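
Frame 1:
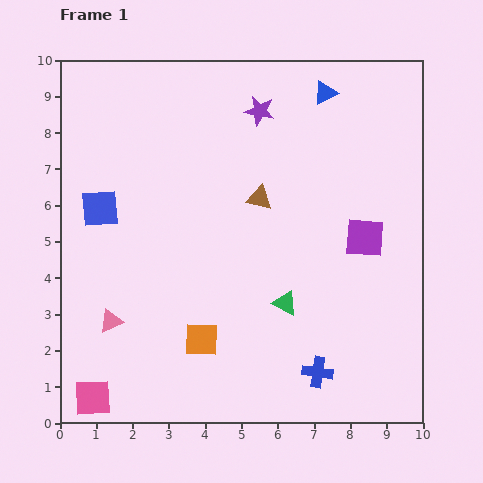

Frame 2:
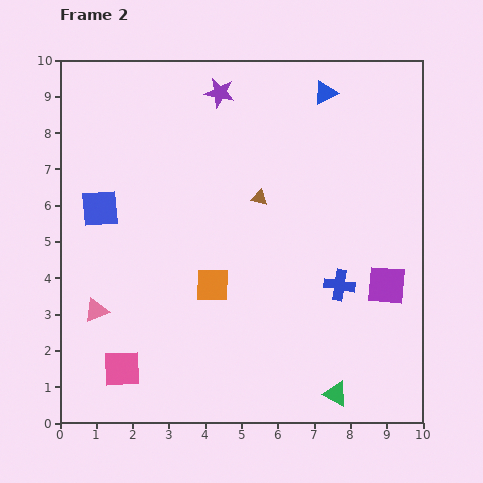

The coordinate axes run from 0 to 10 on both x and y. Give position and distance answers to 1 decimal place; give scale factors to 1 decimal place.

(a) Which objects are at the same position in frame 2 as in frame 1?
the brown triangle, the blue triangle, the blue square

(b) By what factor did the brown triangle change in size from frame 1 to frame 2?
0.7×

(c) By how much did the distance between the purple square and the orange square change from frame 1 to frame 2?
-0.5

Distance in frame 1: 5.3. Distance in frame 2: 4.8.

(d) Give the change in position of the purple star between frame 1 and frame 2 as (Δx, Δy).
(-1.1, 0.5)

The purple star was at (5.5, 8.6) in frame 1 and (4.4, 9.1) in frame 2.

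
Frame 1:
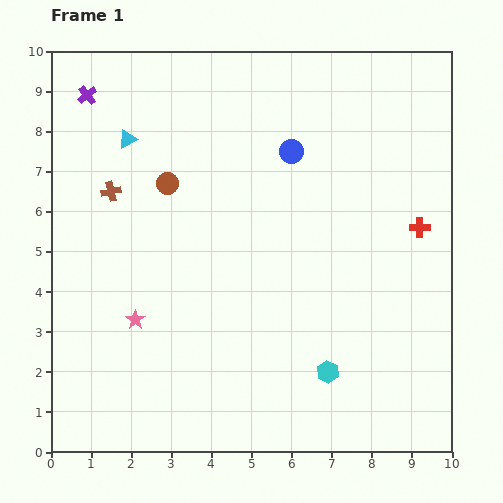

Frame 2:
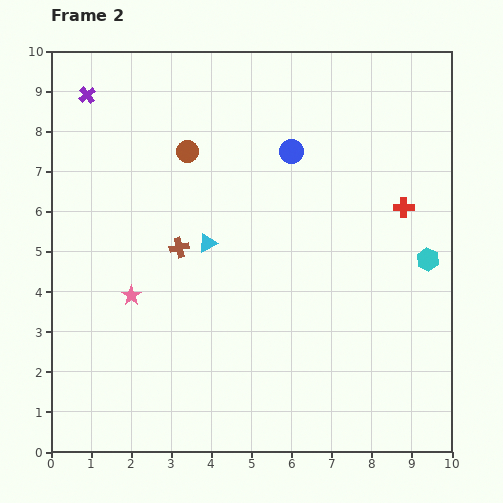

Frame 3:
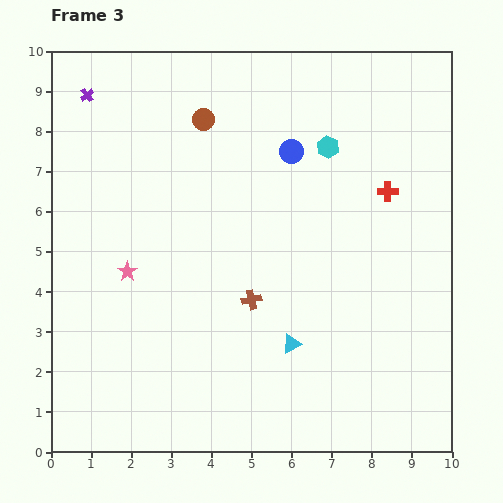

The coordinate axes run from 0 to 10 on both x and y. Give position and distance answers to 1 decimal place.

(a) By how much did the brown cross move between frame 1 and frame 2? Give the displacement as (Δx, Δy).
(1.7, -1.4)

The brown cross was at (1.5, 6.5) in frame 1 and (3.2, 5.1) in frame 2.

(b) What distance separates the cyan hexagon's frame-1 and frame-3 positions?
5.6

The cyan hexagon moved from (6.9, 2.0) to (6.9, 7.6), a distance of √(0.0² + 5.6²) ≈ 5.6.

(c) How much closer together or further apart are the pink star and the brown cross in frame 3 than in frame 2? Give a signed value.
+1.5

Distance in frame 2: 1.7. Distance in frame 3: 3.2.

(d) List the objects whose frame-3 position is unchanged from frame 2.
the blue circle, the purple cross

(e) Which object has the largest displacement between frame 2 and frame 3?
the cyan hexagon

(moved 3.8; next 3.3)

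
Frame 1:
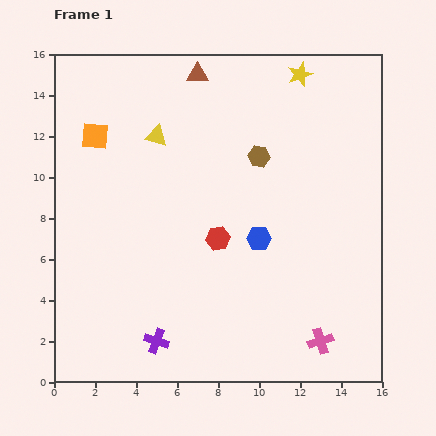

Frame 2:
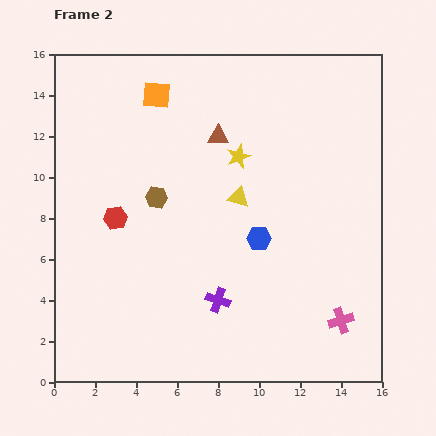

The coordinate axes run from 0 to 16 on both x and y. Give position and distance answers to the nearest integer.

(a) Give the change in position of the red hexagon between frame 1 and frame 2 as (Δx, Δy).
(-5, 1)

The red hexagon was at (8, 7) in frame 1 and (3, 8) in frame 2.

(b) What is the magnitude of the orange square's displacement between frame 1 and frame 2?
4

The orange square moved from (2, 12) to (5, 14), a distance of √(3² + 2²) ≈ 4.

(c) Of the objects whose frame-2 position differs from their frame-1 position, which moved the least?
the pink cross

(moved 1)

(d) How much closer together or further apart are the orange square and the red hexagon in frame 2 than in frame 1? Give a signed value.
-2

Distance in frame 1: 8. Distance in frame 2: 6.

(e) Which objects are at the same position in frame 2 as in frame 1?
the blue hexagon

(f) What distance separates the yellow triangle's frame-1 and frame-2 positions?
5

The yellow triangle moved from (5, 12) to (9, 9), a distance of √(4² + 3²) ≈ 5.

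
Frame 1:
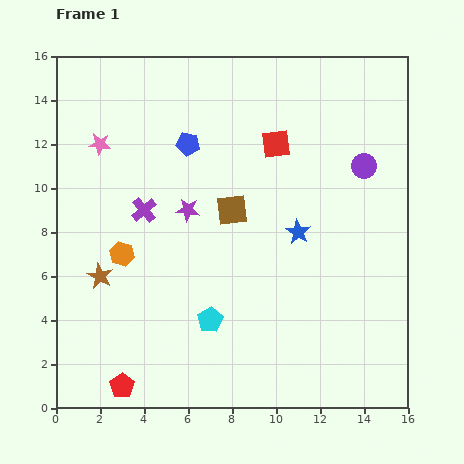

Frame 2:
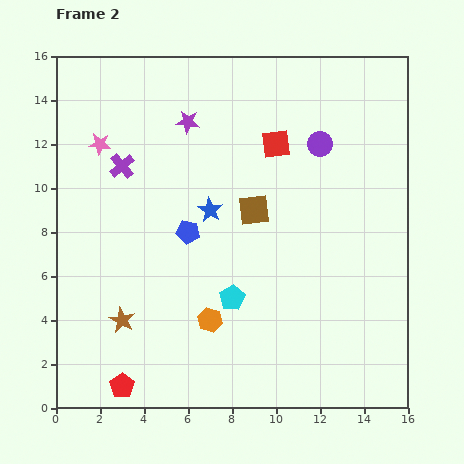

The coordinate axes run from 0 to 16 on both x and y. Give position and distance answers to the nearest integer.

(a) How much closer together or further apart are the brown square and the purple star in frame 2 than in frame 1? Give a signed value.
+3

Distance in frame 1: 2. Distance in frame 2: 5.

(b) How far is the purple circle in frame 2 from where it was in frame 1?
2

The purple circle moved from (14, 11) to (12, 12), a distance of √(2² + 1²) ≈ 2.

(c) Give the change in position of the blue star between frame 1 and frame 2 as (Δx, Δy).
(-4, 1)

The blue star was at (11, 8) in frame 1 and (7, 9) in frame 2.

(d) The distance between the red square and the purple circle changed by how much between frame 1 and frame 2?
-2

Distance in frame 1: 4. Distance in frame 2: 2.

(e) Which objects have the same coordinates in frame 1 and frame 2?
the red pentagon, the pink star, the red square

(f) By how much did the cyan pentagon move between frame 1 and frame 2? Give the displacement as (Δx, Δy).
(1, 1)

The cyan pentagon was at (7, 4) in frame 1 and (8, 5) in frame 2.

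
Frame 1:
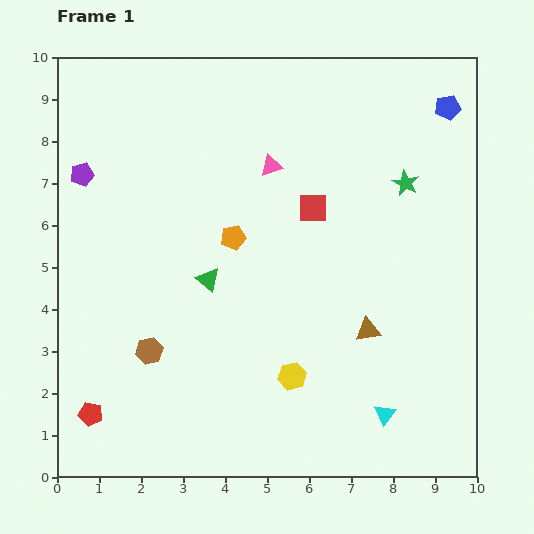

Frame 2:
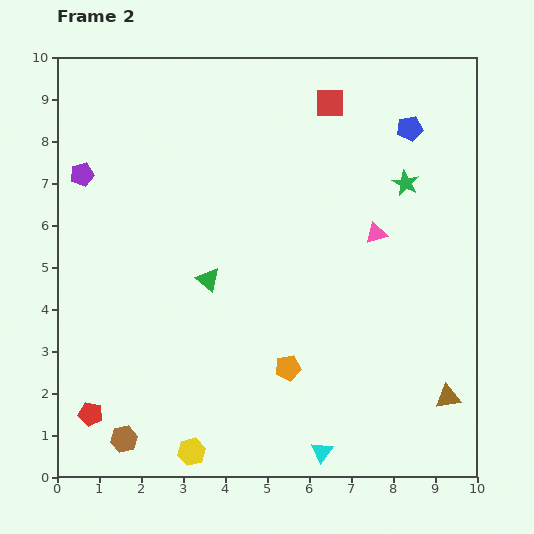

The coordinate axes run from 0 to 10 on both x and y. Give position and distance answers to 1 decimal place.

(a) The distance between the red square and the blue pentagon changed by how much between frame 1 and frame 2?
-2.0

Distance in frame 1: 4.0. Distance in frame 2: 2.0.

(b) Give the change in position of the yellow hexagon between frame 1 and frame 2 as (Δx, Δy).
(-2.4, -1.8)

The yellow hexagon was at (5.6, 2.4) in frame 1 and (3.2, 0.6) in frame 2.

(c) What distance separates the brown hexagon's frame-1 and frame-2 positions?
2.2

The brown hexagon moved from (2.2, 3.0) to (1.6, 0.9), a distance of √(0.6² + 2.1²) ≈ 2.2.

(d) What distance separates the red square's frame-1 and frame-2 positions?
2.5

The red square moved from (6.1, 6.4) to (6.5, 8.9), a distance of √(0.4² + 2.5²) ≈ 2.5.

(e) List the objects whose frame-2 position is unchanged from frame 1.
the green triangle, the green star, the purple pentagon, the red pentagon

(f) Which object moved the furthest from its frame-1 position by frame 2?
the orange pentagon

(moved 3.4; next 3.0)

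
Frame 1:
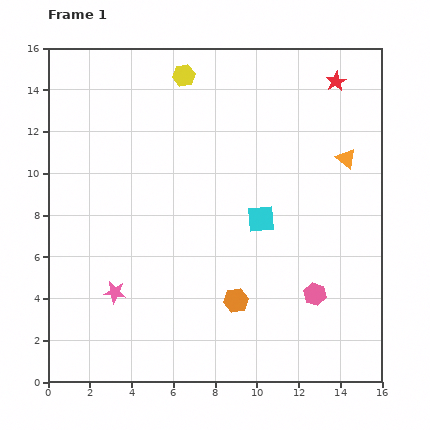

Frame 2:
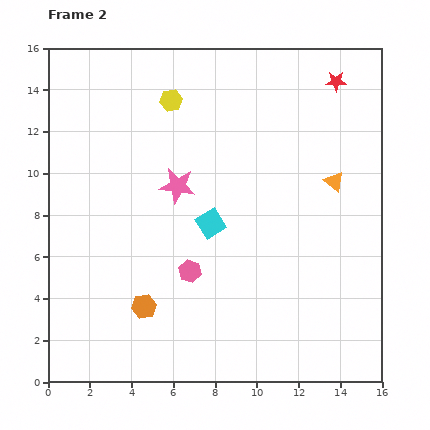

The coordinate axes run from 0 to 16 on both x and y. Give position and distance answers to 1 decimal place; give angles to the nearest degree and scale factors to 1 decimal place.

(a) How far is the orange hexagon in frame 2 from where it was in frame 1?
4.4

The orange hexagon moved from (9.0, 3.9) to (4.6, 3.6), a distance of √(4.4² + 0.3²) ≈ 4.4.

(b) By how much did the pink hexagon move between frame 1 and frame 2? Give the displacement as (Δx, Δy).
(-6.0, 1.1)

The pink hexagon was at (12.8, 4.2) in frame 1 and (6.8, 5.3) in frame 2.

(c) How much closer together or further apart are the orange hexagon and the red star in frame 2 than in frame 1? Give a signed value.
+2.7

Distance in frame 1: 11.5. Distance in frame 2: 14.2.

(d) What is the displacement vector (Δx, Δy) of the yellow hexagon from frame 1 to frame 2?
(-0.6, -1.2)

The yellow hexagon was at (6.5, 14.7) in frame 1 and (5.9, 13.5) in frame 2.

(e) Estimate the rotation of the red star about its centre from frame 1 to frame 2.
29° clockwise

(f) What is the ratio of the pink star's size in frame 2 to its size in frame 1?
1.6×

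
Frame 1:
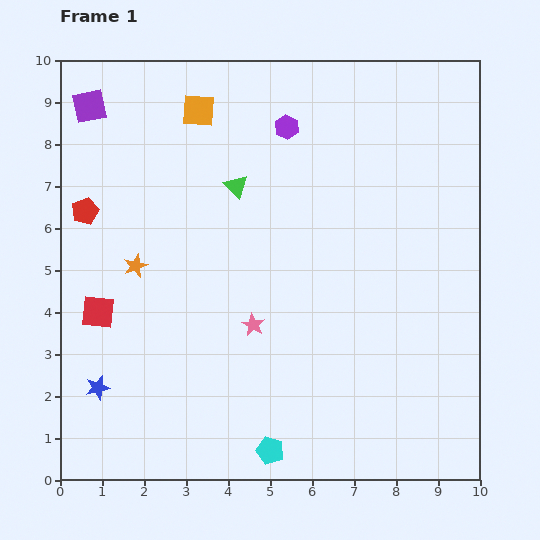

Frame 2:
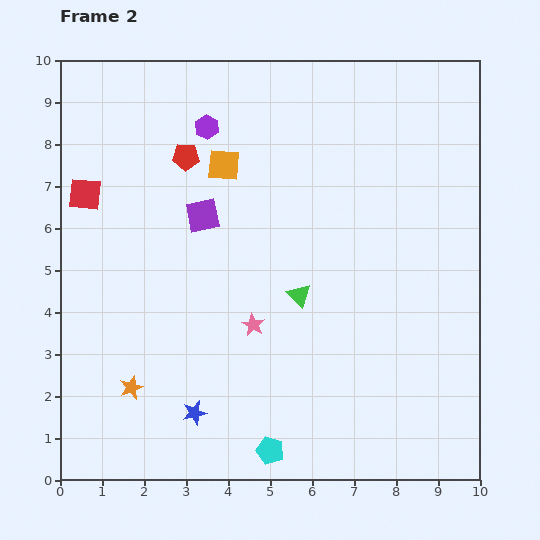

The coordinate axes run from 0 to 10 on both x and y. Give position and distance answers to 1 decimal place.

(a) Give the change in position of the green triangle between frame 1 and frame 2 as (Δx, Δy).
(1.5, -2.6)

The green triangle was at (4.2, 7.0) in frame 1 and (5.7, 4.4) in frame 2.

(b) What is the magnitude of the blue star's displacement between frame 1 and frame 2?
2.4

The blue star moved from (0.9, 2.2) to (3.2, 1.6), a distance of √(2.3² + 0.6²) ≈ 2.4.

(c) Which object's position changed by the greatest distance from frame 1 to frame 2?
the purple square

(moved 3.7; next 3.0)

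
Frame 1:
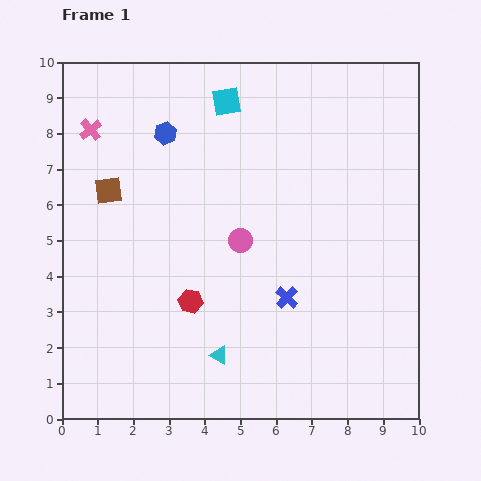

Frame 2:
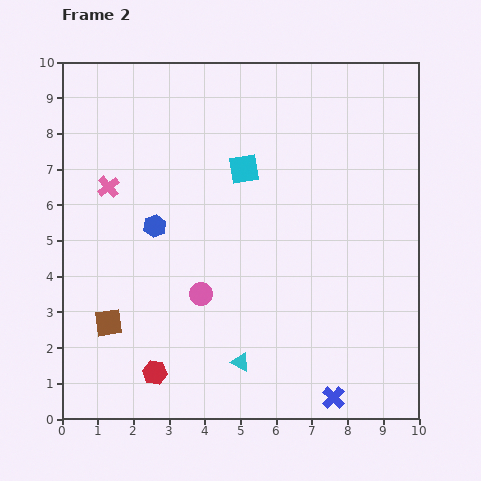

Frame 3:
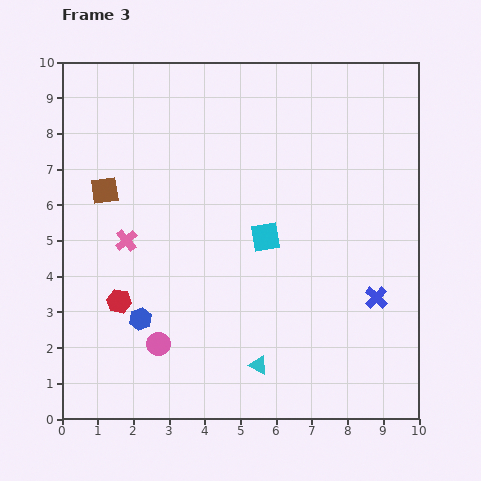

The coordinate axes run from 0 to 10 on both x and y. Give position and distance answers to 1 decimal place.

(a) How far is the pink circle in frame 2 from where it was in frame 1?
1.9

The pink circle moved from (5.0, 5.0) to (3.9, 3.5), a distance of √(1.1² + 1.5²) ≈ 1.9.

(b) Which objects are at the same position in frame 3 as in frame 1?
none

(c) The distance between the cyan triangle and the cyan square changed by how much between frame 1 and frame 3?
-3.5

Distance in frame 1: 7.1. Distance in frame 3: 3.6.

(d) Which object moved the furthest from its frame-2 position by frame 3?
the brown square

(moved 3.7; next 3.0)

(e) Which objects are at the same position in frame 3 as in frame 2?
none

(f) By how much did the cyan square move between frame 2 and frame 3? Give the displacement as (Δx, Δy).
(0.6, -1.9)

The cyan square was at (5.1, 7.0) in frame 2 and (5.7, 5.1) in frame 3.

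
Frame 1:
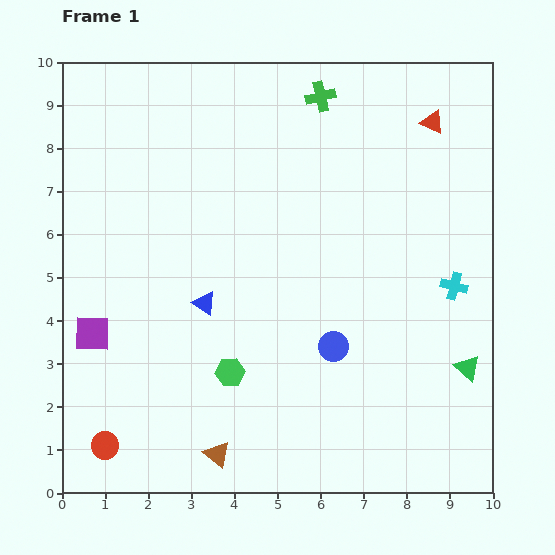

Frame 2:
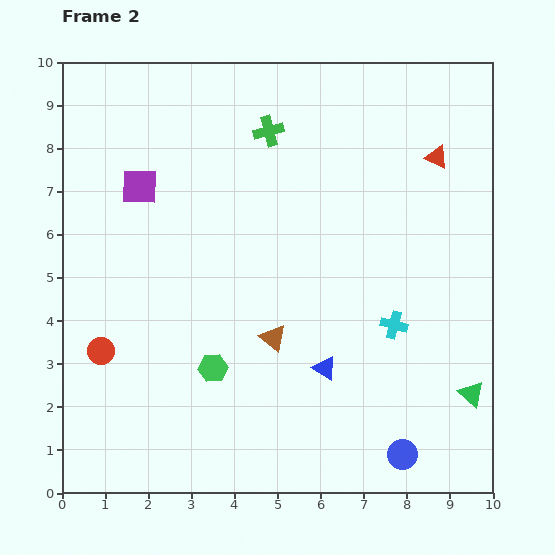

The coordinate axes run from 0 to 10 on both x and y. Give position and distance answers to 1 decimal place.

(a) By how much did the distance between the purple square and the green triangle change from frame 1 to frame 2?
+0.4

Distance in frame 1: 8.7. Distance in frame 2: 9.1.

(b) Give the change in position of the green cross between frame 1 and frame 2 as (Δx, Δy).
(-1.2, -0.8)

The green cross was at (6.0, 9.2) in frame 1 and (4.8, 8.4) in frame 2.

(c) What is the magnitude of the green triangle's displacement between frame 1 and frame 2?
0.6

The green triangle moved from (9.4, 2.9) to (9.5, 2.3), a distance of √(0.1² + 0.6²) ≈ 0.6.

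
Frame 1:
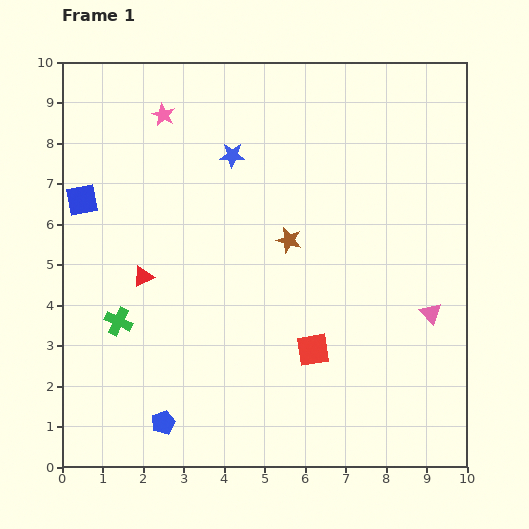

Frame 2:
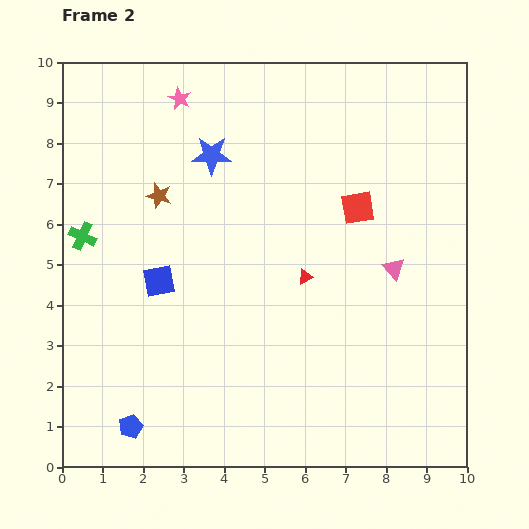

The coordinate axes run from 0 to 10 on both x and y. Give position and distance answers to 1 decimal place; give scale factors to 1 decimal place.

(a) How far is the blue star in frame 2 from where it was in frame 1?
0.5

The blue star moved from (4.2, 7.7) to (3.7, 7.7), a distance of √(0.5² + 0.0²) ≈ 0.5.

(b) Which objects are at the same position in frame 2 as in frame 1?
none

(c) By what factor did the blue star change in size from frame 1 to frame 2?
1.6×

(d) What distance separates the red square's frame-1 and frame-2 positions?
3.7

The red square moved from (6.2, 2.9) to (7.3, 6.4), a distance of √(1.1² + 3.5²) ≈ 3.7.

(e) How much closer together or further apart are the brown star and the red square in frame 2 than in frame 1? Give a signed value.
+2.1

Distance in frame 1: 2.8. Distance in frame 2: 4.9.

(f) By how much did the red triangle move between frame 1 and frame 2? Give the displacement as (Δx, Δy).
(4.0, 0.0)

The red triangle was at (2.0, 4.7) in frame 1 and (6.0, 4.7) in frame 2.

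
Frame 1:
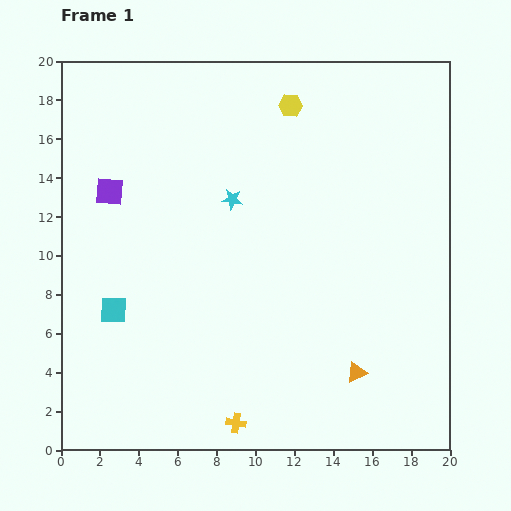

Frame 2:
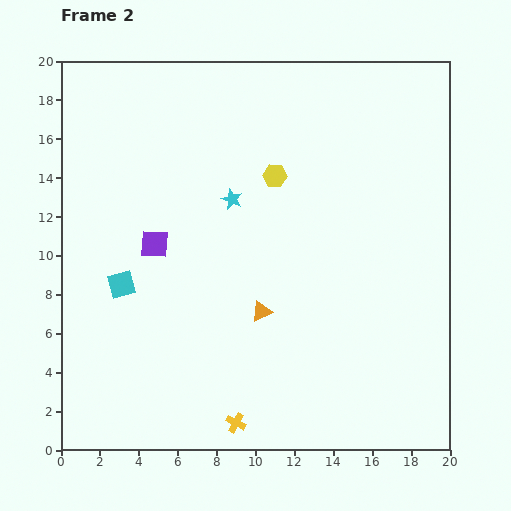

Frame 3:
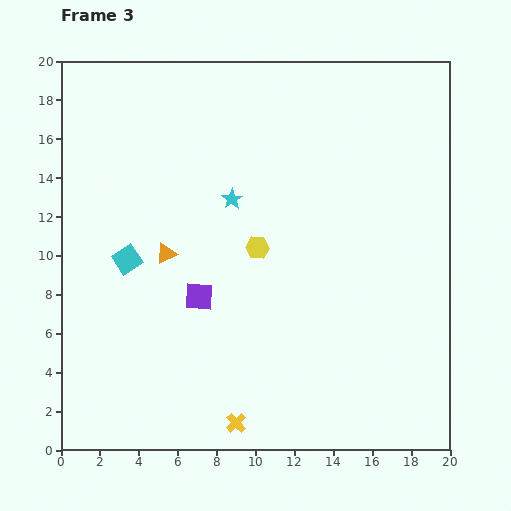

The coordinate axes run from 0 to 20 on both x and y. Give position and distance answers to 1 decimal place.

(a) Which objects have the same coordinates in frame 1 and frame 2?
the cyan star, the yellow cross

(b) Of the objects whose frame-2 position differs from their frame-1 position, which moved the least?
the cyan square

(moved 1.4)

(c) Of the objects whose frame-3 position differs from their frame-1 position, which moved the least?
the cyan square

(moved 2.7)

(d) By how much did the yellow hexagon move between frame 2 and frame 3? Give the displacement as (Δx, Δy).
(-0.9, -3.7)

The yellow hexagon was at (11.0, 14.1) in frame 2 and (10.1, 10.4) in frame 3.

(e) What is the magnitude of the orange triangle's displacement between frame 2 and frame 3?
5.7

The orange triangle moved from (10.3, 7.1) to (5.4, 10.1), a distance of √(4.9² + 3.0²) ≈ 5.7.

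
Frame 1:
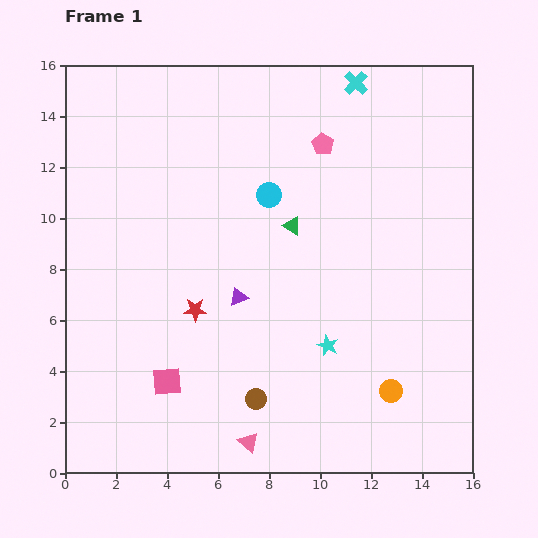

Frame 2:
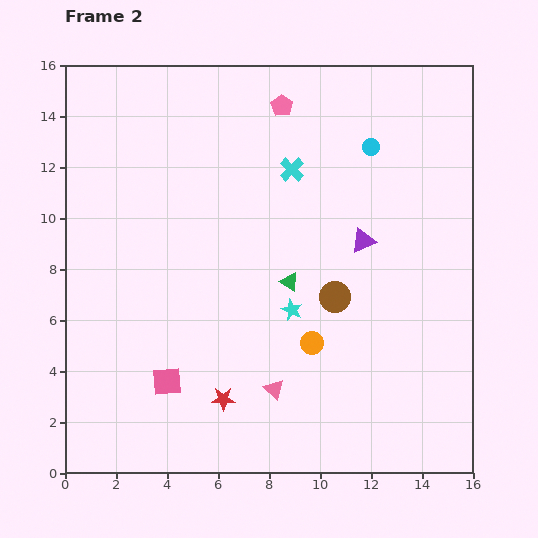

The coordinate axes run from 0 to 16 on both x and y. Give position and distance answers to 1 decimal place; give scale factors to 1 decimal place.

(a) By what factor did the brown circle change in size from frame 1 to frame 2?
1.5×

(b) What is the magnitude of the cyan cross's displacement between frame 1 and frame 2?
4.2

The cyan cross moved from (11.4, 15.3) to (8.9, 11.9), a distance of √(2.5² + 3.4²) ≈ 4.2.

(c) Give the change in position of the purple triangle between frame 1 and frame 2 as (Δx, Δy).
(4.9, 2.2)

The purple triangle was at (6.8, 6.9) in frame 1 and (11.7, 9.1) in frame 2.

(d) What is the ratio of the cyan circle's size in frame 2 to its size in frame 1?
0.7×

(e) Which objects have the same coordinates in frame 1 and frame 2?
the pink square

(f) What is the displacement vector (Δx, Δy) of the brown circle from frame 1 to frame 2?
(3.1, 4.0)

The brown circle was at (7.5, 2.9) in frame 1 and (10.6, 6.9) in frame 2.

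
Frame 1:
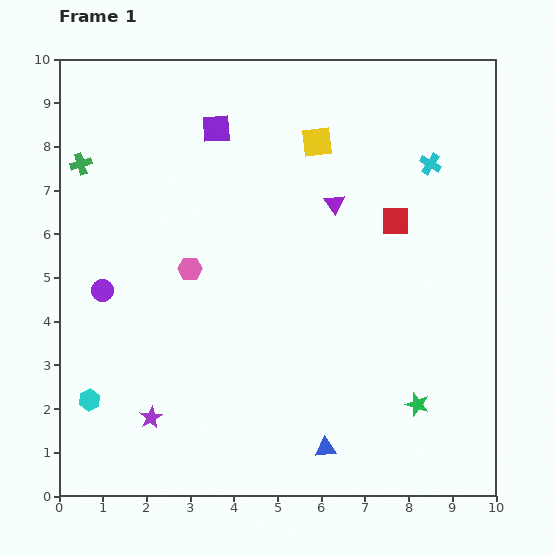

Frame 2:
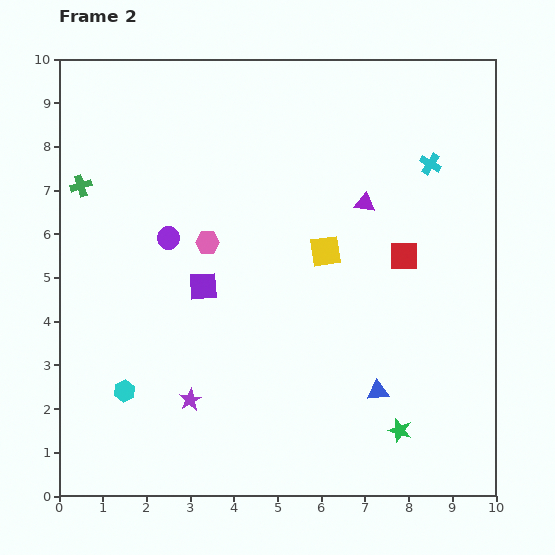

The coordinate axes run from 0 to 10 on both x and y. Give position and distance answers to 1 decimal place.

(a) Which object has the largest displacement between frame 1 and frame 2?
the purple square

(moved 3.6; next 2.5)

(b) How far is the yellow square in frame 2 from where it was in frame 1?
2.5

The yellow square moved from (5.9, 8.1) to (6.1, 5.6), a distance of √(0.2² + 2.5²) ≈ 2.5.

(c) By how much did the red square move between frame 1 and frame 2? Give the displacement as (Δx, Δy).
(0.2, -0.8)

The red square was at (7.7, 6.3) in frame 1 and (7.9, 5.5) in frame 2.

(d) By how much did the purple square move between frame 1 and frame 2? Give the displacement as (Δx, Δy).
(-0.3, -3.6)

The purple square was at (3.6, 8.4) in frame 1 and (3.3, 4.8) in frame 2.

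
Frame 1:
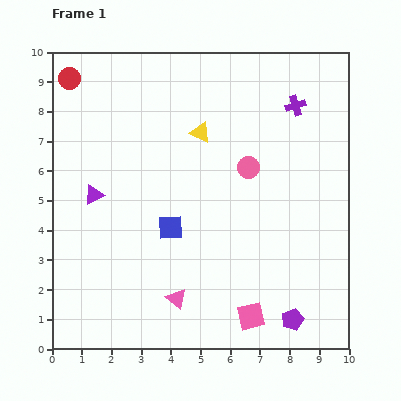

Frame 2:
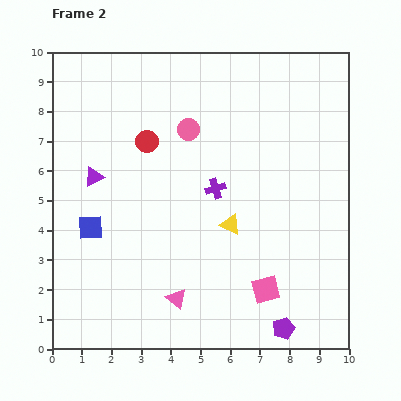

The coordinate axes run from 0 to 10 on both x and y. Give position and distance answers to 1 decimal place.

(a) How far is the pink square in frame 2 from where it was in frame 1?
1.0

The pink square moved from (6.7, 1.1) to (7.2, 2.0), a distance of √(0.5² + 0.9²) ≈ 1.0.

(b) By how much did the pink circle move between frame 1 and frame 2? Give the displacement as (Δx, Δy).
(-2.0, 1.3)

The pink circle was at (6.6, 6.1) in frame 1 and (4.6, 7.4) in frame 2.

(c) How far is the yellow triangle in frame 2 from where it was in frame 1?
3.3

The yellow triangle moved from (5.0, 7.3) to (6.0, 4.2), a distance of √(1.0² + 3.1²) ≈ 3.3.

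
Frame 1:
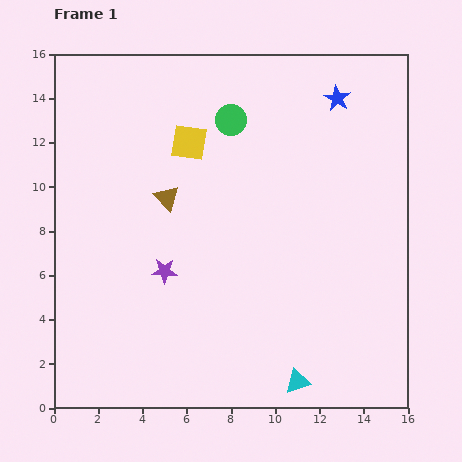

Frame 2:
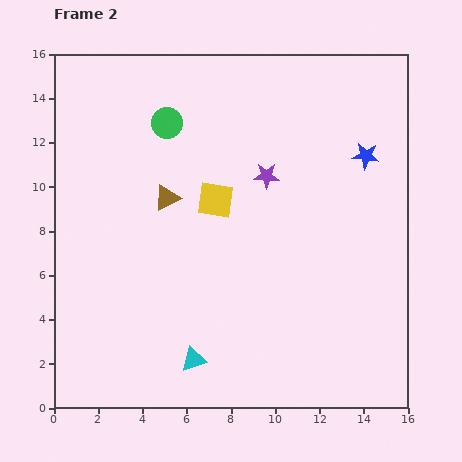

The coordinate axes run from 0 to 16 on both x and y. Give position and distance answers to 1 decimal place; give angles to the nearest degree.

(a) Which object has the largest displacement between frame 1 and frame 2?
the purple star

(moved 6.3; next 4.8)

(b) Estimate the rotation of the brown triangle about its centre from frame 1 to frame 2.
47° clockwise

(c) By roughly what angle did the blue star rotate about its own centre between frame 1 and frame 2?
23° counter-clockwise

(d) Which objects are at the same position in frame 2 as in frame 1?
the brown triangle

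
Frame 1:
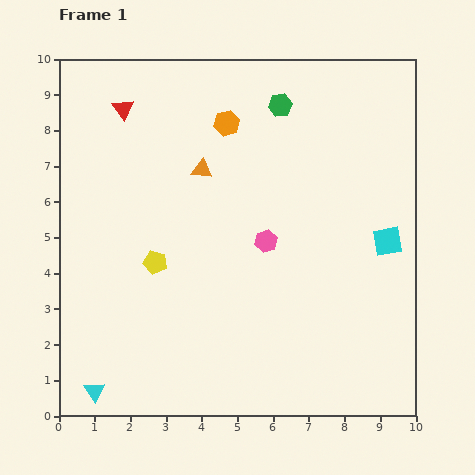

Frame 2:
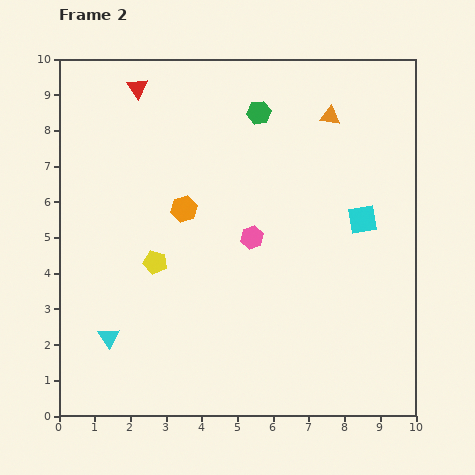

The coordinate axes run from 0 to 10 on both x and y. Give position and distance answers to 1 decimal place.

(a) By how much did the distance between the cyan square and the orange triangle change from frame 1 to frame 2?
-2.6

Distance in frame 1: 5.6. Distance in frame 2: 3.0.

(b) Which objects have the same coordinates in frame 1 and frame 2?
the yellow pentagon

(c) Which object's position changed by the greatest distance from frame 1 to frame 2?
the orange triangle

(moved 3.9; next 2.7)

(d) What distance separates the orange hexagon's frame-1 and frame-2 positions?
2.7

The orange hexagon moved from (4.7, 8.2) to (3.5, 5.8), a distance of √(1.2² + 2.4²) ≈ 2.7.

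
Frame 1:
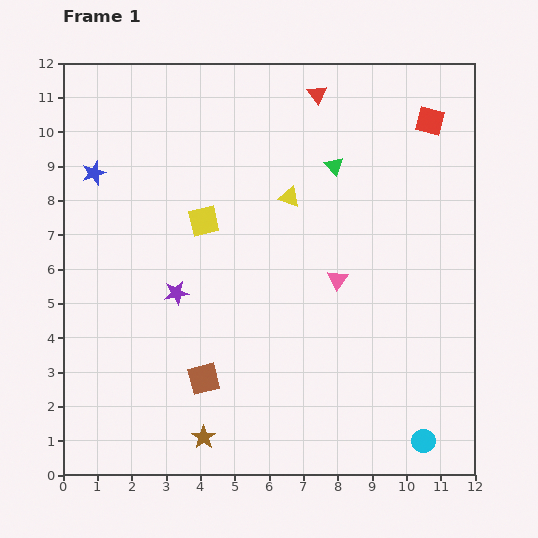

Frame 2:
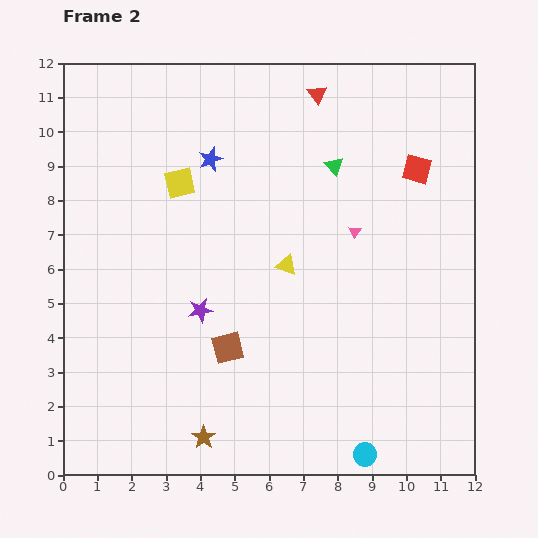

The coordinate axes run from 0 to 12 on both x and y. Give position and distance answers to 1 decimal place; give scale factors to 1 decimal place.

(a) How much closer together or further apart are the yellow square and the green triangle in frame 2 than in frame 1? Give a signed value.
+0.4

Distance in frame 1: 4.1. Distance in frame 2: 4.5.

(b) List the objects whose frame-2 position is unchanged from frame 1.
the brown star, the red triangle, the green triangle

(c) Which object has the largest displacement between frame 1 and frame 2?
the blue star

(moved 3.4; next 2.0)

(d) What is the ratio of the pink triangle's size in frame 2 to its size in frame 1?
0.6×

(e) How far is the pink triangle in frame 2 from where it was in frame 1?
1.5

The pink triangle moved from (8.0, 5.7) to (8.5, 7.1), a distance of √(0.5² + 1.4²) ≈ 1.5.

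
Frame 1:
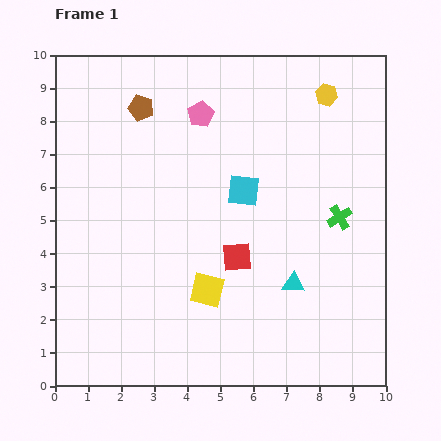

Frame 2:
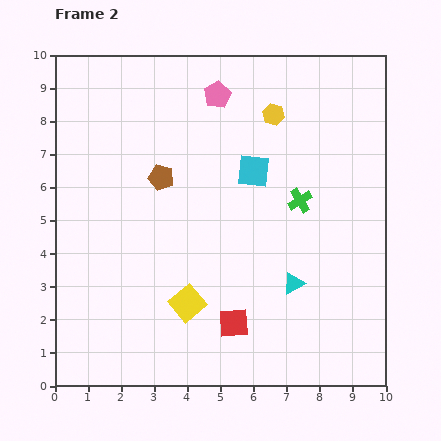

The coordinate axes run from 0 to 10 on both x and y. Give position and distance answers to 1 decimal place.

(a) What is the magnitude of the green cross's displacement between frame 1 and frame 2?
1.3

The green cross moved from (8.6, 5.1) to (7.4, 5.6), a distance of √(1.2² + 0.5²) ≈ 1.3.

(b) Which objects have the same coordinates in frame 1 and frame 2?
the cyan triangle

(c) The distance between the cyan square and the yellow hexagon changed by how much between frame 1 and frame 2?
-2.0

Distance in frame 1: 3.8. Distance in frame 2: 1.8.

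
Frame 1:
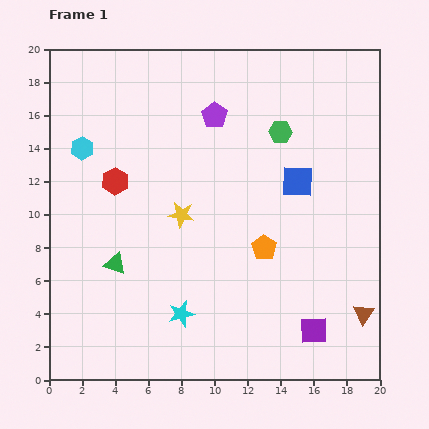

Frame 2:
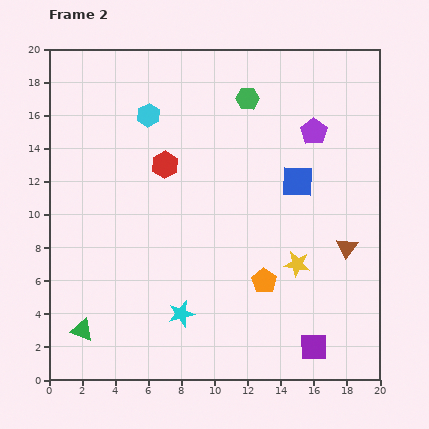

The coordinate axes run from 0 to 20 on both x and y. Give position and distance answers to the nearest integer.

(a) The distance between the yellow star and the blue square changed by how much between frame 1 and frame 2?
-2

Distance in frame 1: 7. Distance in frame 2: 5.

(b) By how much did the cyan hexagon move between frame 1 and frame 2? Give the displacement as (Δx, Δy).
(4, 2)

The cyan hexagon was at (2, 14) in frame 1 and (6, 16) in frame 2.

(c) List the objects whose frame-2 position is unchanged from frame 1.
the cyan star, the blue square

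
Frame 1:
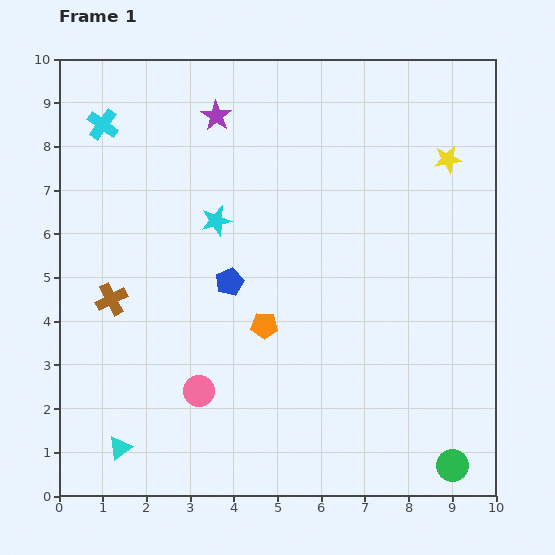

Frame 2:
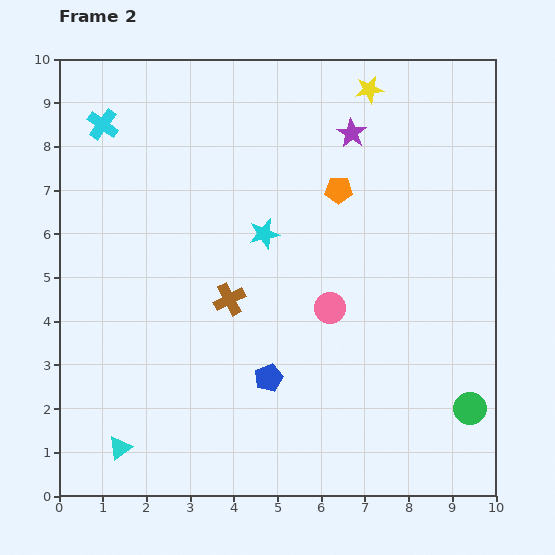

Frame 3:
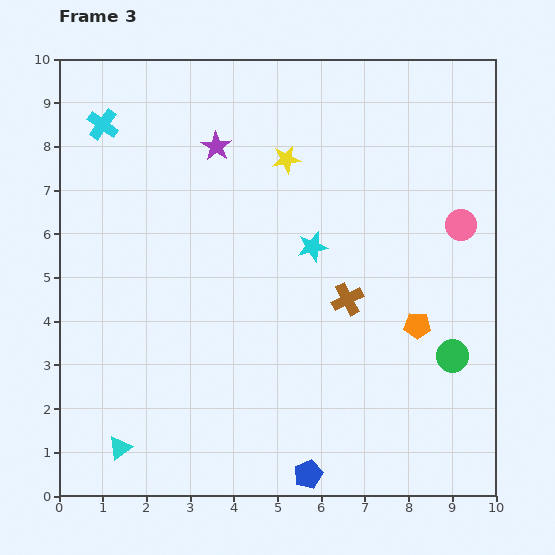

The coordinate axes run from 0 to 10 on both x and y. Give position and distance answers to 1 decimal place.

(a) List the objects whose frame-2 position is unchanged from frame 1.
the cyan cross, the cyan triangle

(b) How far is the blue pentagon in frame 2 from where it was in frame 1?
2.4

The blue pentagon moved from (3.9, 4.9) to (4.8, 2.7), a distance of √(0.9² + 2.2²) ≈ 2.4.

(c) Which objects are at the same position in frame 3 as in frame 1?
the cyan cross, the cyan triangle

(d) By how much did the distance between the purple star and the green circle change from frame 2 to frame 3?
+0.3

Distance in frame 2: 6.9. Distance in frame 3: 7.2.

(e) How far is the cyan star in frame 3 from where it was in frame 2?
1.1

The cyan star moved from (4.7, 6.0) to (5.8, 5.7), a distance of √(1.1² + 0.3²) ≈ 1.1.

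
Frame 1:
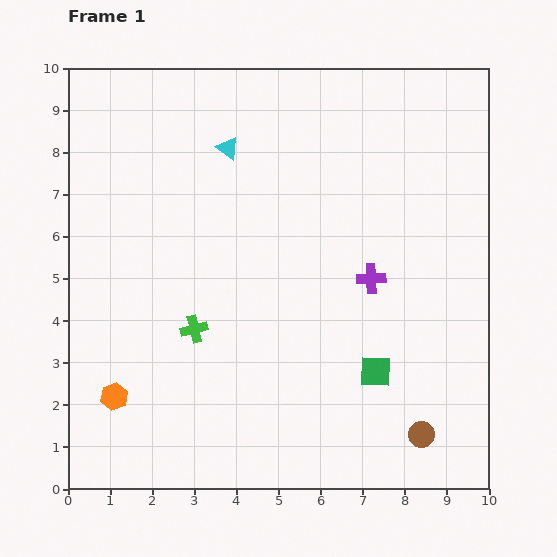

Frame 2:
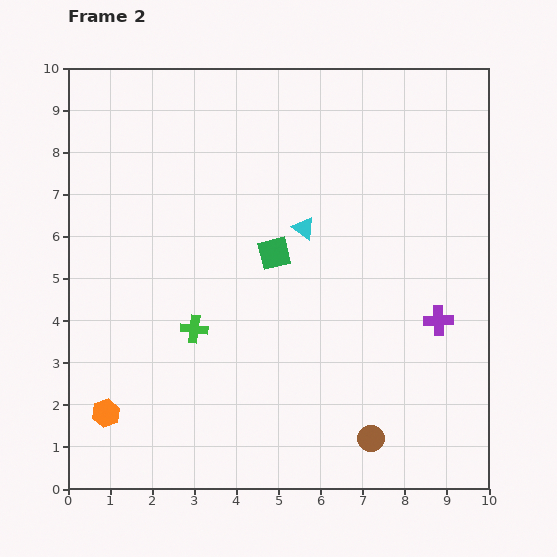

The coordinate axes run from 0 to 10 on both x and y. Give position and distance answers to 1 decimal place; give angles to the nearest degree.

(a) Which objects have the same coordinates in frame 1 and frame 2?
the green cross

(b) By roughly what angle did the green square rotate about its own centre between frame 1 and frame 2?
16° counter-clockwise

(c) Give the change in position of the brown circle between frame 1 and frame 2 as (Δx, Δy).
(-1.2, -0.1)

The brown circle was at (8.4, 1.3) in frame 1 and (7.2, 1.2) in frame 2.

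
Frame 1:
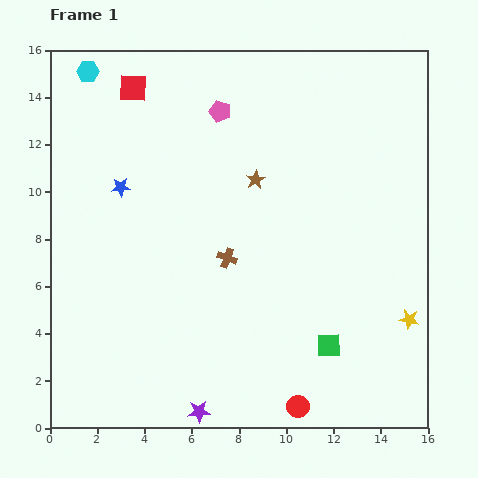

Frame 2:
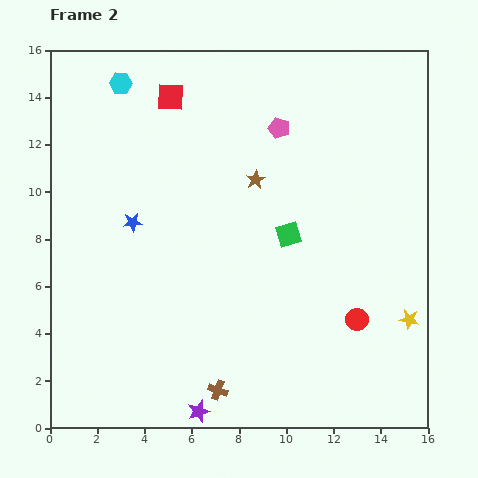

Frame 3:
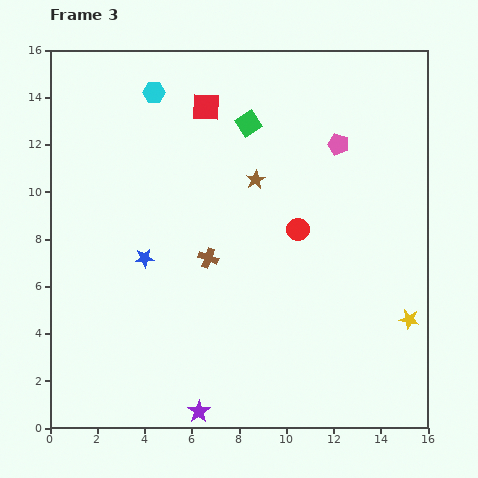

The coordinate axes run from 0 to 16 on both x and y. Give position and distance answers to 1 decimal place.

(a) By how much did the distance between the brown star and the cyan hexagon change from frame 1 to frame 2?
-1.5

Distance in frame 1: 8.5. Distance in frame 2: 7.0.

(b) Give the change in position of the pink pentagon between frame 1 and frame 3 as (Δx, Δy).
(5.0, -1.4)

The pink pentagon was at (7.2, 13.4) in frame 1 and (12.2, 12.0) in frame 3.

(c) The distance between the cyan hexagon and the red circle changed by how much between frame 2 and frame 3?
-5.7

Distance in frame 2: 14.1. Distance in frame 3: 8.4.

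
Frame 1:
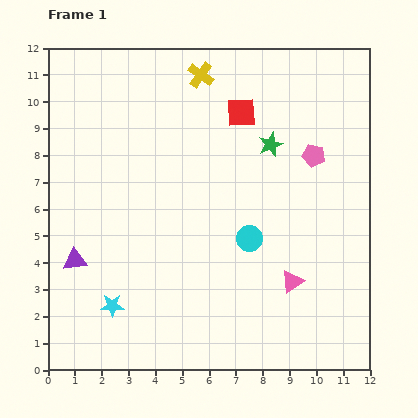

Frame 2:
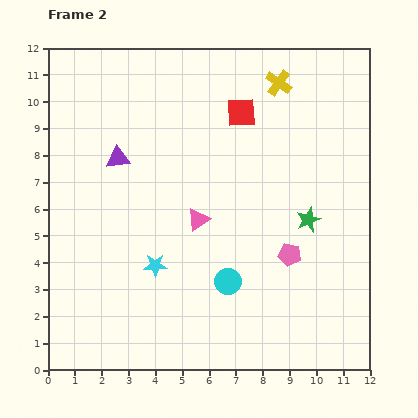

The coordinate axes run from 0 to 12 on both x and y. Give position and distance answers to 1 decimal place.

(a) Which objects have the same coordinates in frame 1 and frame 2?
the red square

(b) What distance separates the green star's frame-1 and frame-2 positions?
3.1

The green star moved from (8.3, 8.4) to (9.7, 5.6), a distance of √(1.4² + 2.8²) ≈ 3.1.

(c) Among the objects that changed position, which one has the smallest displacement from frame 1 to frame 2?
the cyan circle

(moved 1.8)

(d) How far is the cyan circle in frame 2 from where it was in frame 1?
1.8

The cyan circle moved from (7.5, 4.9) to (6.7, 3.3), a distance of √(0.8² + 1.6²) ≈ 1.8.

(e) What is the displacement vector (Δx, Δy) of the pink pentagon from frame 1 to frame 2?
(-0.9, -3.7)

The pink pentagon was at (9.9, 8.0) in frame 1 and (9.0, 4.3) in frame 2.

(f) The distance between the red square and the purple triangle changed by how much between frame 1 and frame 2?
-3.4

Distance in frame 1: 8.3. Distance in frame 2: 4.9.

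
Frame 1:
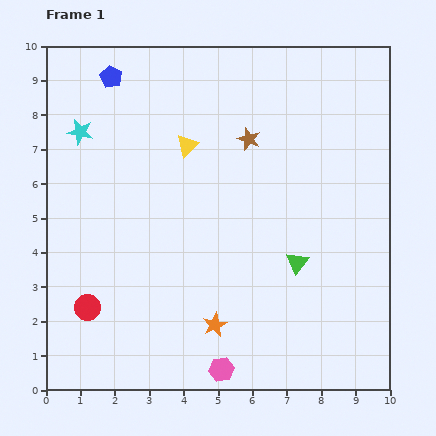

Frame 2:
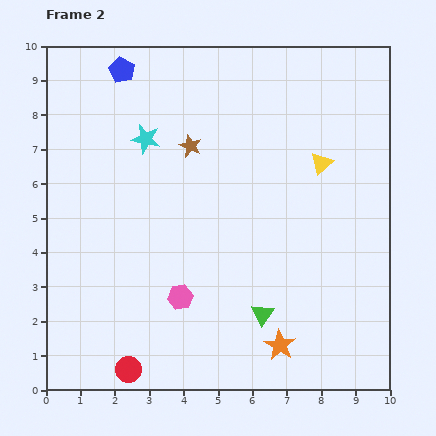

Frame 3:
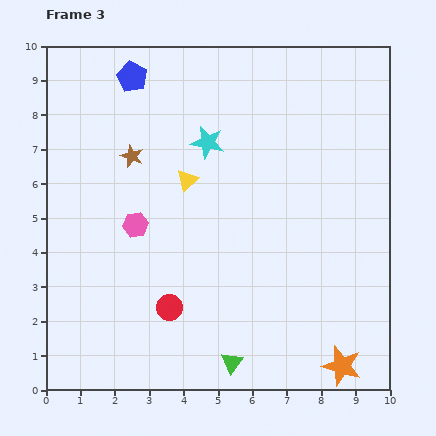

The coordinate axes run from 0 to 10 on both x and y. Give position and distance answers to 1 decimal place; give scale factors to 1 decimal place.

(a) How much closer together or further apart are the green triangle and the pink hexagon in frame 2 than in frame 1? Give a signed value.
-1.3

Distance in frame 1: 3.8. Distance in frame 2: 2.5.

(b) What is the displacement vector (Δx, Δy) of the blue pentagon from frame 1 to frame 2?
(0.3, 0.2)

The blue pentagon was at (1.9, 9.1) in frame 1 and (2.2, 9.3) in frame 2.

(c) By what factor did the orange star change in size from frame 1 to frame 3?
1.7×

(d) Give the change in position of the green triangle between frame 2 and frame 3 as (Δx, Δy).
(-0.9, -1.4)

The green triangle was at (6.3, 2.2) in frame 2 and (5.4, 0.8) in frame 3.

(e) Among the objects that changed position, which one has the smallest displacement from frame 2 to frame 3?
the blue pentagon

(moved 0.4)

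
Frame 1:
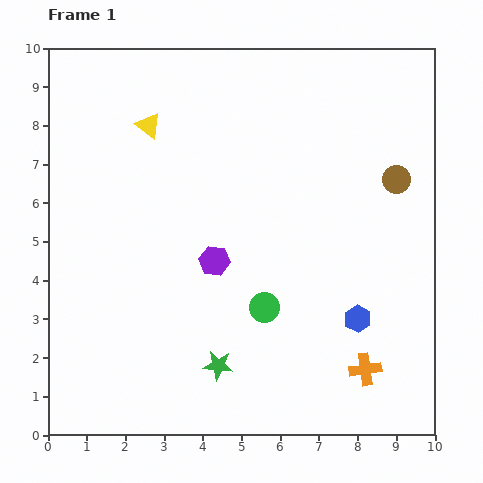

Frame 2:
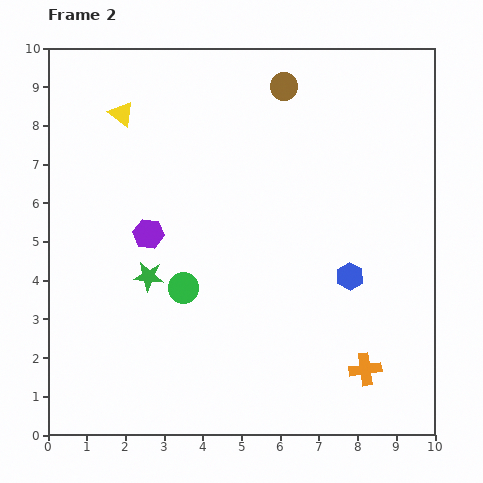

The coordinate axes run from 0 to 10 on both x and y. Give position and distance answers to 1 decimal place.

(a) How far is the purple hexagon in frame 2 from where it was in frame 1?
1.8

The purple hexagon moved from (4.3, 4.5) to (2.6, 5.2), a distance of √(1.7² + 0.7²) ≈ 1.8.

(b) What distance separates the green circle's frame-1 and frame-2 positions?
2.2

The green circle moved from (5.6, 3.3) to (3.5, 3.8), a distance of √(2.1² + 0.5²) ≈ 2.2.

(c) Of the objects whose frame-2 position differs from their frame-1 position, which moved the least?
the yellow triangle

(moved 0.8)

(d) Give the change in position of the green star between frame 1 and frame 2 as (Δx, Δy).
(-1.8, 2.3)

The green star was at (4.4, 1.8) in frame 1 and (2.6, 4.1) in frame 2.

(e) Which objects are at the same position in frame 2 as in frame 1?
the orange cross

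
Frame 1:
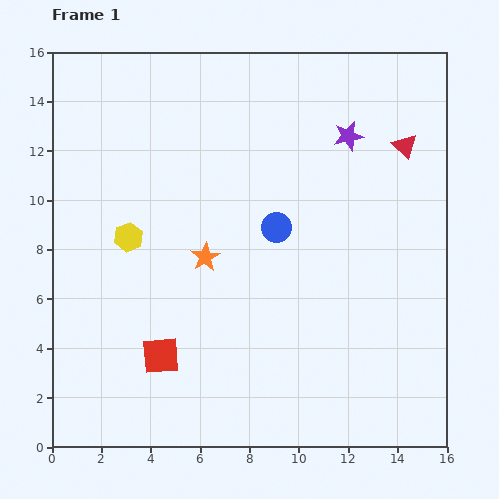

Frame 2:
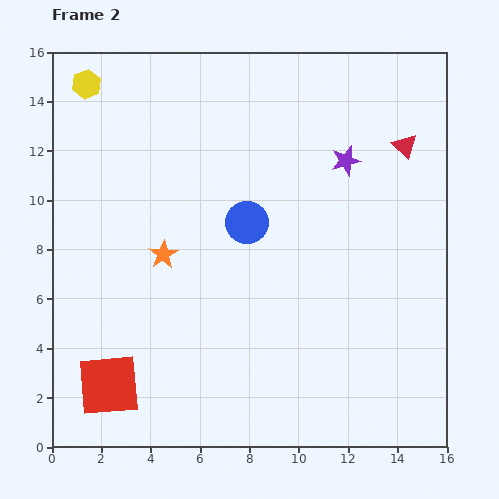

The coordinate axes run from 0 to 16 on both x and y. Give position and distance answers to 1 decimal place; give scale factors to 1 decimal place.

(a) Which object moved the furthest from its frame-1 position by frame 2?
the yellow hexagon

(moved 6.4; next 2.4)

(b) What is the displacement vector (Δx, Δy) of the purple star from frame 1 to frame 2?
(-0.1, -1.0)

The purple star was at (12.0, 12.6) in frame 1 and (11.9, 11.6) in frame 2.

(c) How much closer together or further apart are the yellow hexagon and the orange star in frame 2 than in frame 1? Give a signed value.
+4.4

Distance in frame 1: 3.2. Distance in frame 2: 7.6.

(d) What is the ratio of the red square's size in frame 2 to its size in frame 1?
1.7×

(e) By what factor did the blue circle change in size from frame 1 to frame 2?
1.4×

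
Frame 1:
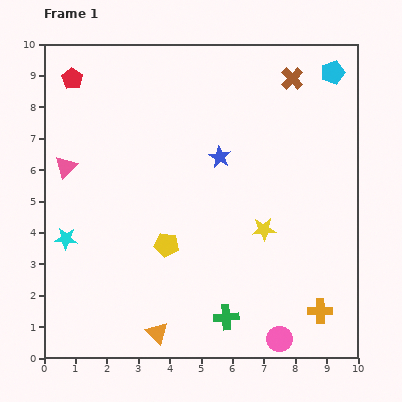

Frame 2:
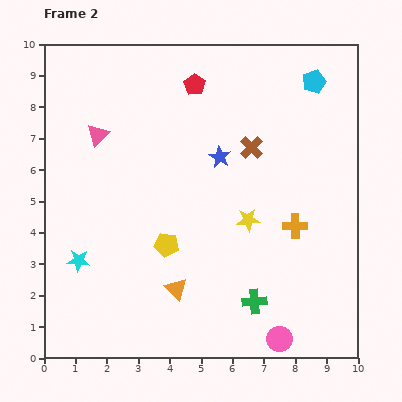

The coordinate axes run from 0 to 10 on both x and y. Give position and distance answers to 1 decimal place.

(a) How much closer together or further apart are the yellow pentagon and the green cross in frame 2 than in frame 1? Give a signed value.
+0.3

Distance in frame 1: 3.0. Distance in frame 2: 3.3.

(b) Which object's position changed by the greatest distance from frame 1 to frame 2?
the red pentagon

(moved 3.9; next 2.8)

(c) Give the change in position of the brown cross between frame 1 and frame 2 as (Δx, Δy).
(-1.3, -2.2)

The brown cross was at (7.9, 8.9) in frame 1 and (6.6, 6.7) in frame 2.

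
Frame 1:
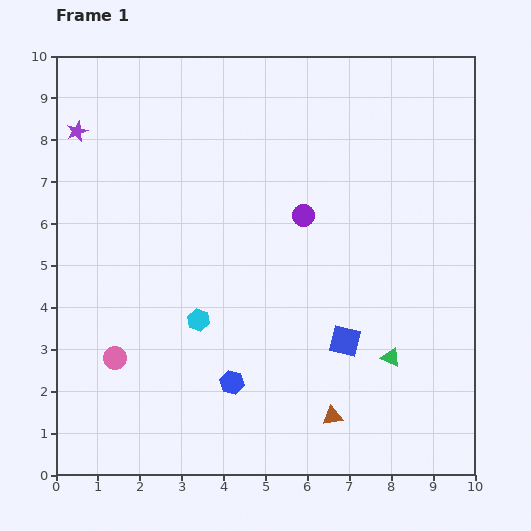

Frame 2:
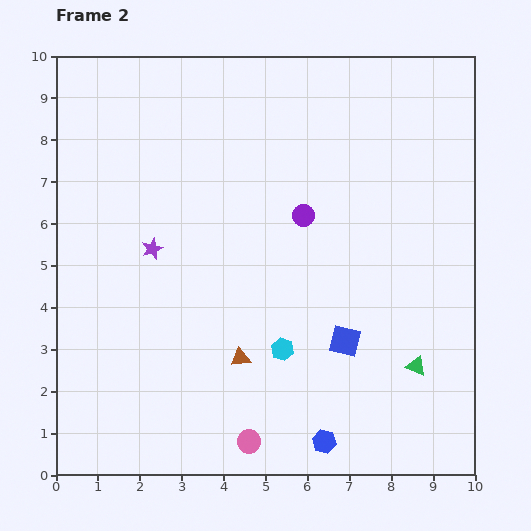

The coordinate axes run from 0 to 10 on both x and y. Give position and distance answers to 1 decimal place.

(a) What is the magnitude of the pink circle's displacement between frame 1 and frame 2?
3.8

The pink circle moved from (1.4, 2.8) to (4.6, 0.8), a distance of √(3.2² + 2.0²) ≈ 3.8.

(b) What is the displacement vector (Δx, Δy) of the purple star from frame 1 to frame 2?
(1.8, -2.8)

The purple star was at (0.5, 8.2) in frame 1 and (2.3, 5.4) in frame 2.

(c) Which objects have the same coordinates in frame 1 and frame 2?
the blue square, the purple circle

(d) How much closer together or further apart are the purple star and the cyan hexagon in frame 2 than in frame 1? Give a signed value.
-1.5

Distance in frame 1: 5.4. Distance in frame 2: 3.9.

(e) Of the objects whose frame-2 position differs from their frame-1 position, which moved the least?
the green triangle

(moved 0.6)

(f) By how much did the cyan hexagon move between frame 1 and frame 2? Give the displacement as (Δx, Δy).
(2.0, -0.7)

The cyan hexagon was at (3.4, 3.7) in frame 1 and (5.4, 3.0) in frame 2.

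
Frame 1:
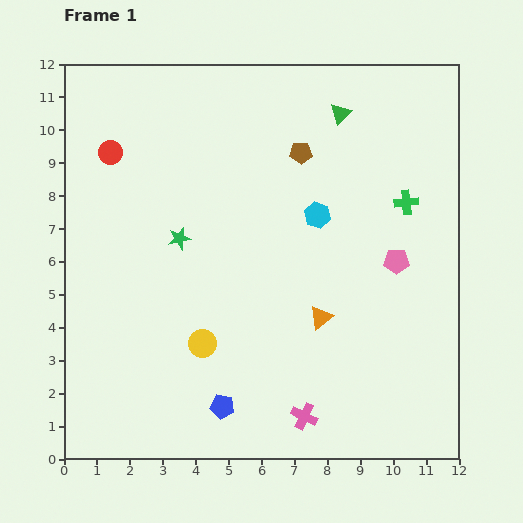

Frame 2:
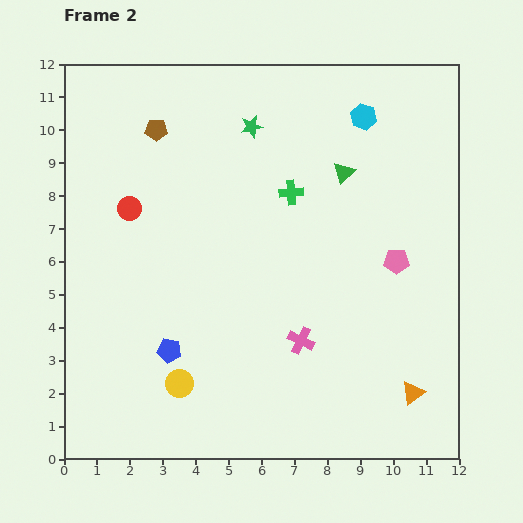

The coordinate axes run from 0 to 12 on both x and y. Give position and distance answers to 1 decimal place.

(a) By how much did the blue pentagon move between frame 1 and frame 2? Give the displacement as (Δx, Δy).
(-1.6, 1.7)

The blue pentagon was at (4.8, 1.6) in frame 1 and (3.2, 3.3) in frame 2.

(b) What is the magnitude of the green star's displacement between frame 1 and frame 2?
4.0

The green star moved from (3.5, 6.7) to (5.7, 10.1), a distance of √(2.2² + 3.4²) ≈ 4.0.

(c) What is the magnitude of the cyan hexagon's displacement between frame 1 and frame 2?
3.3

The cyan hexagon moved from (7.7, 7.4) to (9.1, 10.4), a distance of √(1.4² + 3.0²) ≈ 3.3.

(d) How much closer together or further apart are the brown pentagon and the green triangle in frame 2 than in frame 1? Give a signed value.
+4.1

Distance in frame 1: 1.7. Distance in frame 2: 5.8.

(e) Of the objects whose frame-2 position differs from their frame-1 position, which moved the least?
the yellow circle

(moved 1.4)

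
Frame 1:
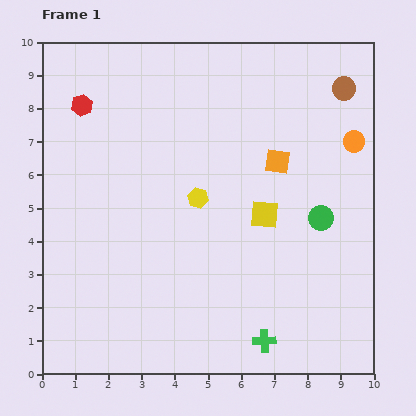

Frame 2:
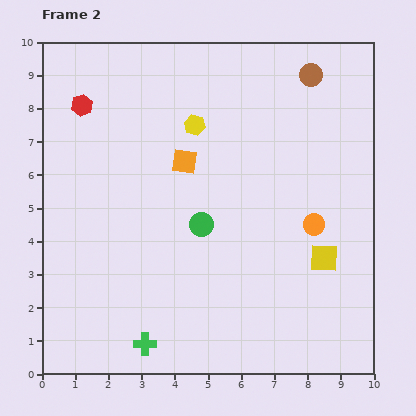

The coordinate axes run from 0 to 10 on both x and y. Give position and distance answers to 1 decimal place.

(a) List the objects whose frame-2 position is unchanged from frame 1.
the red hexagon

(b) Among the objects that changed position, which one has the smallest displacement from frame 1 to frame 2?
the brown circle

(moved 1.1)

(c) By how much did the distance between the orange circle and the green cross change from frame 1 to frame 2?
-0.4

Distance in frame 1: 6.6. Distance in frame 2: 6.2.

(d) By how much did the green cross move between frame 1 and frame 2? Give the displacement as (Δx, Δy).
(-3.6, -0.1)

The green cross was at (6.7, 1.0) in frame 1 and (3.1, 0.9) in frame 2.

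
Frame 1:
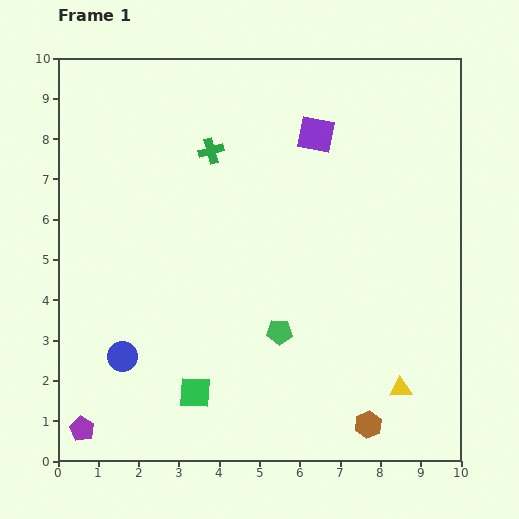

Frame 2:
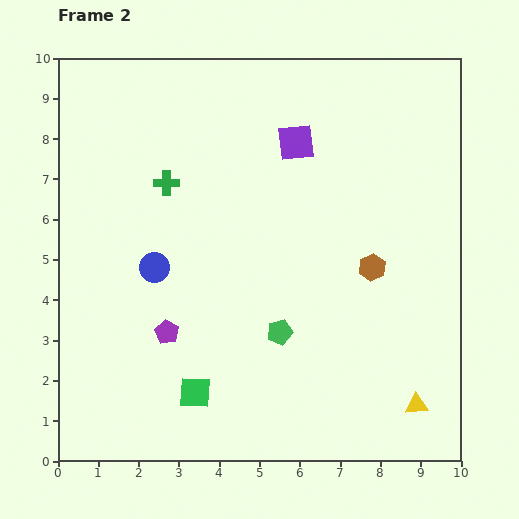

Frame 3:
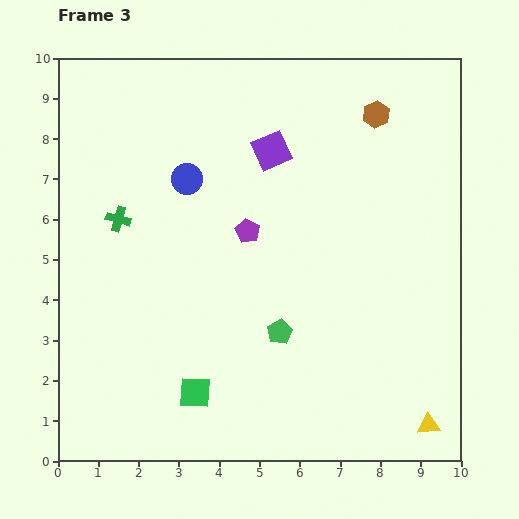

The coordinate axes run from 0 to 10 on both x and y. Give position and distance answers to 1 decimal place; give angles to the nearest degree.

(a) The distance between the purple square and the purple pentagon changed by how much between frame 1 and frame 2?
-3.6

Distance in frame 1: 9.3. Distance in frame 2: 5.7.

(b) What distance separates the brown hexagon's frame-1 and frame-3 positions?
7.7

The brown hexagon moved from (7.7, 0.9) to (7.9, 8.6), a distance of √(0.2² + 7.7²) ≈ 7.7.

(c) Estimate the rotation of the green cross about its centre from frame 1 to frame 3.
31° clockwise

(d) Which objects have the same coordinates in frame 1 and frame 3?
the green square, the green pentagon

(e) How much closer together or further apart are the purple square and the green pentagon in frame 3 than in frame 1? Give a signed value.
-0.5

Distance in frame 1: 5.0. Distance in frame 3: 4.5.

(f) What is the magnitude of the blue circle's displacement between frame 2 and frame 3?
2.3

The blue circle moved from (2.4, 4.8) to (3.2, 7.0), a distance of √(0.8² + 2.2²) ≈ 2.3.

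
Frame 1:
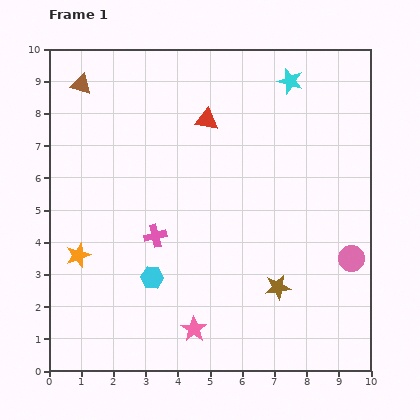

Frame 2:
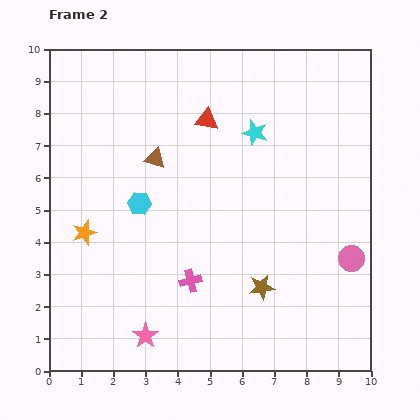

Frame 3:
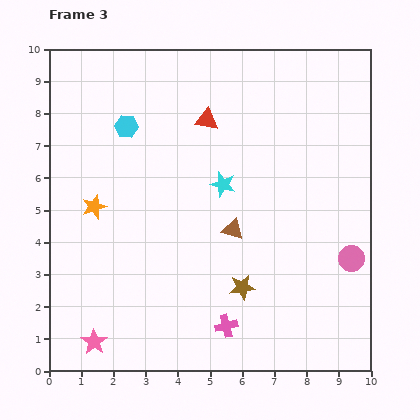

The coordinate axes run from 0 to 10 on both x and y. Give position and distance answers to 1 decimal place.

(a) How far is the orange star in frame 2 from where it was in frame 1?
0.7

The orange star moved from (0.9, 3.6) to (1.1, 4.3), a distance of √(0.2² + 0.7²) ≈ 0.7.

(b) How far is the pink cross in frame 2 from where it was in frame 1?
1.8

The pink cross moved from (3.3, 4.2) to (4.4, 2.8), a distance of √(1.1² + 1.4²) ≈ 1.8.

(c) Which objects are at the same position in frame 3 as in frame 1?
the red triangle, the pink circle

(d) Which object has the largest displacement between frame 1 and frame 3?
the brown triangle

(moved 6.5; next 4.8)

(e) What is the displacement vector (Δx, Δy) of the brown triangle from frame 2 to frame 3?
(2.4, -2.2)

The brown triangle was at (3.3, 6.6) in frame 2 and (5.7, 4.4) in frame 3.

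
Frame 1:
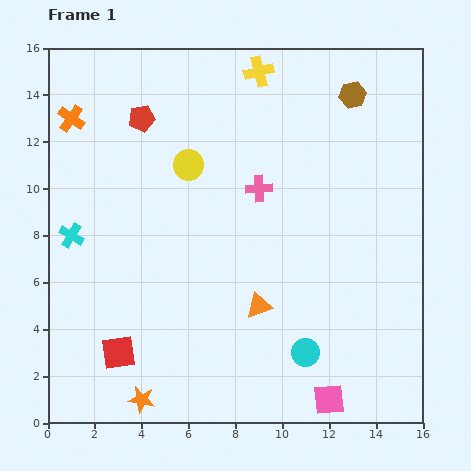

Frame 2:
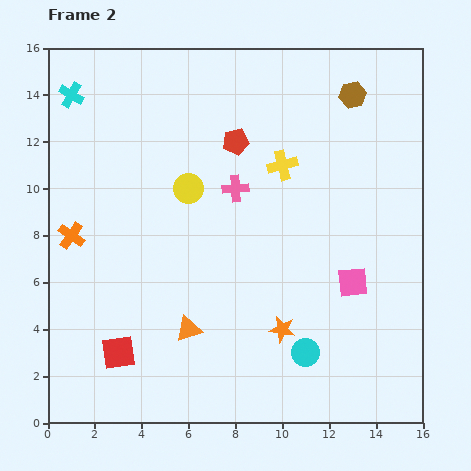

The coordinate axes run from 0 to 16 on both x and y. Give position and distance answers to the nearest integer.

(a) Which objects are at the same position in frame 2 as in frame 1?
the brown hexagon, the red square, the cyan circle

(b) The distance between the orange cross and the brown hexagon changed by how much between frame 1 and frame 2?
+1

Distance in frame 1: 12. Distance in frame 2: 13.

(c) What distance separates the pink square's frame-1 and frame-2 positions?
5

The pink square moved from (12, 1) to (13, 6), a distance of √(1² + 5²) ≈ 5.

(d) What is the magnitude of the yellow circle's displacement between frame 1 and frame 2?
1

The yellow circle moved from (6, 11) to (6, 10), a distance of √(0² + 1²) ≈ 1.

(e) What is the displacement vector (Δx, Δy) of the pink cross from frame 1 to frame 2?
(-1, 0)

The pink cross was at (9, 10) in frame 1 and (8, 10) in frame 2.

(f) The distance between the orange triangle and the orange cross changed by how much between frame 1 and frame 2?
-5

Distance in frame 1: 11. Distance in frame 2: 6.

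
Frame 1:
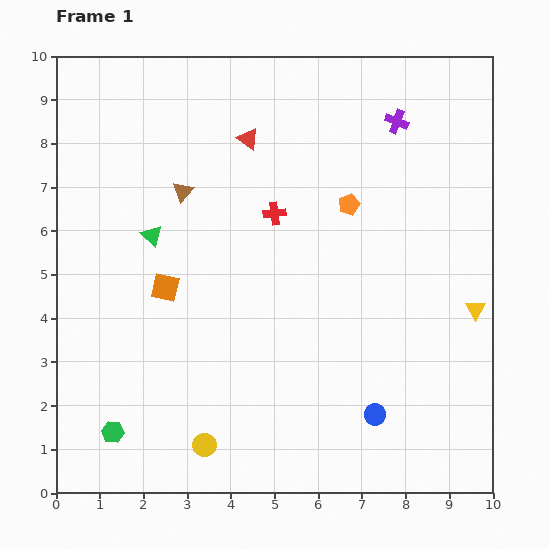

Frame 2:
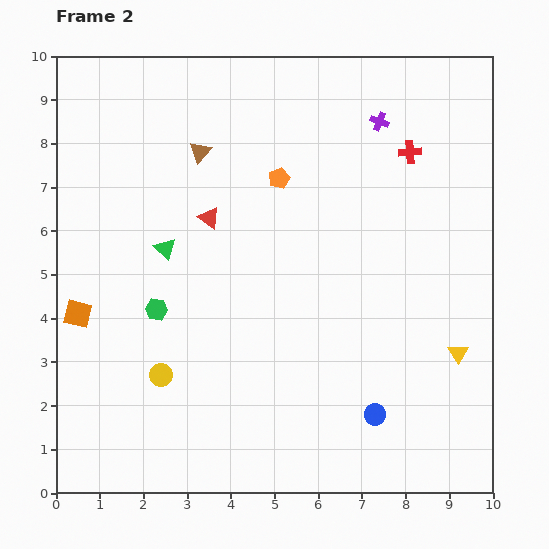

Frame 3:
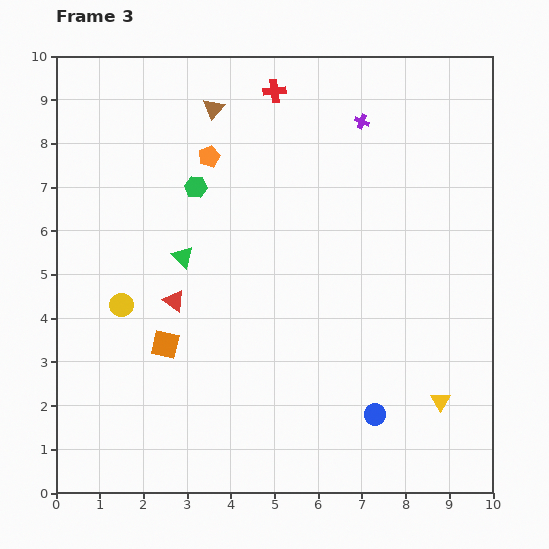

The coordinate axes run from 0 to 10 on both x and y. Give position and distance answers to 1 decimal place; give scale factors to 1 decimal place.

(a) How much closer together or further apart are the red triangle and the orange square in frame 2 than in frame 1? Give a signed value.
-0.2

Distance in frame 1: 3.9. Distance in frame 2: 3.7.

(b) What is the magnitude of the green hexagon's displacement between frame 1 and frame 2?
3.0

The green hexagon moved from (1.3, 1.4) to (2.3, 4.2), a distance of √(1.0² + 2.8²) ≈ 3.0.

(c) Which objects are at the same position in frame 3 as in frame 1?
the blue circle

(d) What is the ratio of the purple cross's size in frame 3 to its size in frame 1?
0.6×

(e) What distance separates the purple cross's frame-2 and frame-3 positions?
0.4

The purple cross moved from (7.4, 8.5) to (7.0, 8.5), a distance of √(0.4² + 0.0²) ≈ 0.4.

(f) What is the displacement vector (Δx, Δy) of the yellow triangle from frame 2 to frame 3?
(-0.4, -1.1)

The yellow triangle was at (9.2, 3.2) in frame 2 and (8.8, 2.1) in frame 3.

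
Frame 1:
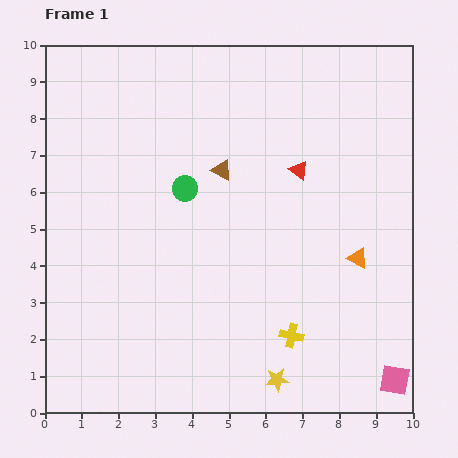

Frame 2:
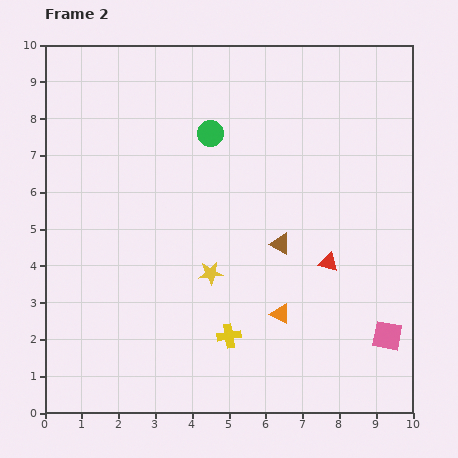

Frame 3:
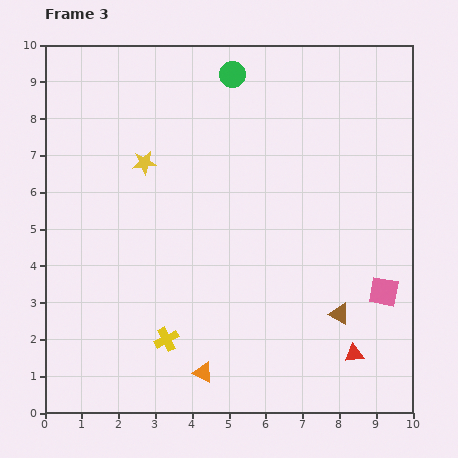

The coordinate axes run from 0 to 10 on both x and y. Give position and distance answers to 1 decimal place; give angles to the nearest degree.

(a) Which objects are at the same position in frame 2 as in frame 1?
none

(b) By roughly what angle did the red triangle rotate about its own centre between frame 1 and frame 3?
44° counter-clockwise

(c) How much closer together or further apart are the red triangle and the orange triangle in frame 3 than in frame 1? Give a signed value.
+1.2

Distance in frame 1: 2.9. Distance in frame 3: 4.1.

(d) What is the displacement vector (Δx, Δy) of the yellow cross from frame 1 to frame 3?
(-3.4, -0.1)

The yellow cross was at (6.7, 2.1) in frame 1 and (3.3, 2.0) in frame 3.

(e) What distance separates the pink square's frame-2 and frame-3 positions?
1.2

The pink square moved from (9.3, 2.1) to (9.2, 3.3), a distance of √(0.1² + 1.2²) ≈ 1.2.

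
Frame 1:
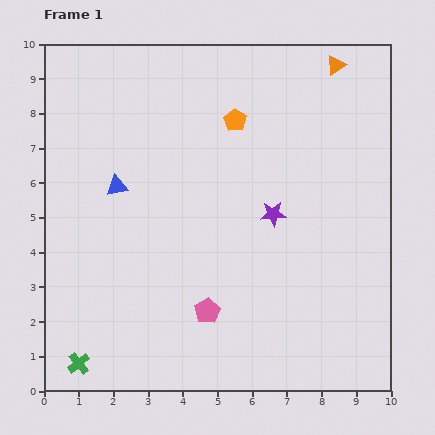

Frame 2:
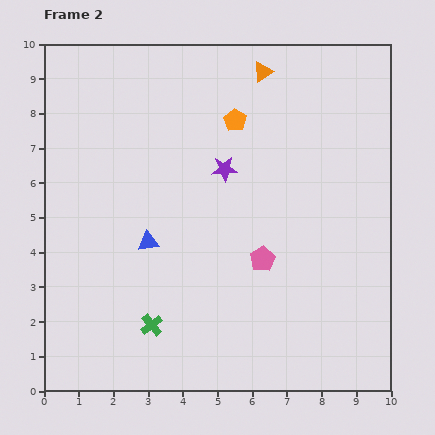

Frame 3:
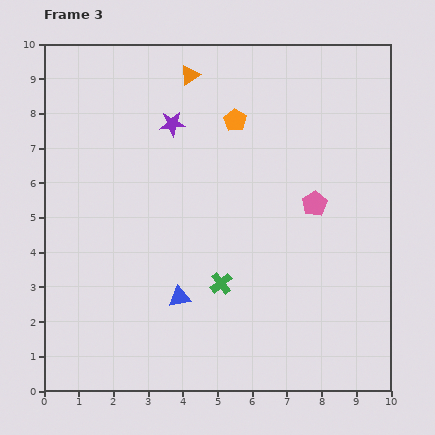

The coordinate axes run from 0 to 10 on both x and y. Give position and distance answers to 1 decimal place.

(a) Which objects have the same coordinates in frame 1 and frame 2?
the orange pentagon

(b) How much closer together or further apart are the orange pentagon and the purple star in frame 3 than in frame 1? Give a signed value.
-1.1

Distance in frame 1: 2.9. Distance in frame 3: 1.8.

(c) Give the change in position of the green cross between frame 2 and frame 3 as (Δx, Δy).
(2.0, 1.2)

The green cross was at (3.1, 1.9) in frame 2 and (5.1, 3.1) in frame 3.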